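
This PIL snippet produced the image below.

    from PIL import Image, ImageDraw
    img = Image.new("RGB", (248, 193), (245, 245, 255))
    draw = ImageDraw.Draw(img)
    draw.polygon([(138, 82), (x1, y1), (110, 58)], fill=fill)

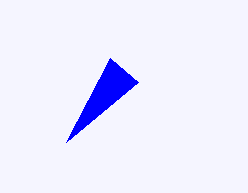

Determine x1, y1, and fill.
x1 = 66; y1 = 142; fill = 'blue'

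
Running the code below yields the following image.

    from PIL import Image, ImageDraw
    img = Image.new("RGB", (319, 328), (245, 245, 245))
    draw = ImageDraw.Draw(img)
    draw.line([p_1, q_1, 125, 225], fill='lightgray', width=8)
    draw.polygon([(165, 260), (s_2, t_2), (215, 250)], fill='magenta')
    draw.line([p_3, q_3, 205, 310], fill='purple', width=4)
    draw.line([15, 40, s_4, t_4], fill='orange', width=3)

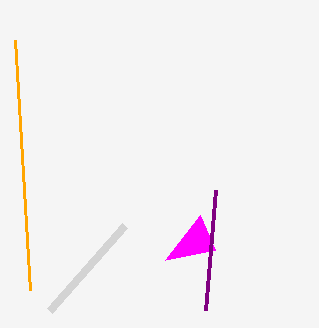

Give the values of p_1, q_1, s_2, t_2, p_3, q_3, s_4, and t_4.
p_1 = 50
q_1 = 310
s_2 = 200
t_2 = 215
p_3 = 215
q_3 = 190
s_4 = 30
t_4 = 290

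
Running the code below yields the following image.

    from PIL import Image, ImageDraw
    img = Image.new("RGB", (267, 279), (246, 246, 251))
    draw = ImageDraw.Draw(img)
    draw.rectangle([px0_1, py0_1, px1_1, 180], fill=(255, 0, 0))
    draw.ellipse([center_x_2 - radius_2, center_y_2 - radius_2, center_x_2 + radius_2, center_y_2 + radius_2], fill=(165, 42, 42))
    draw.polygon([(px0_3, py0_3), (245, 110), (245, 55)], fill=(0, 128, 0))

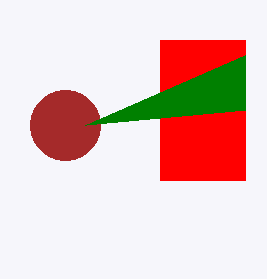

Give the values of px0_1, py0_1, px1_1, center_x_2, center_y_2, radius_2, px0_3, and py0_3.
px0_1 = 160; py0_1 = 40; px1_1 = 245; center_x_2 = 65; center_y_2 = 125; radius_2 = 35; px0_3 = 85; py0_3 = 125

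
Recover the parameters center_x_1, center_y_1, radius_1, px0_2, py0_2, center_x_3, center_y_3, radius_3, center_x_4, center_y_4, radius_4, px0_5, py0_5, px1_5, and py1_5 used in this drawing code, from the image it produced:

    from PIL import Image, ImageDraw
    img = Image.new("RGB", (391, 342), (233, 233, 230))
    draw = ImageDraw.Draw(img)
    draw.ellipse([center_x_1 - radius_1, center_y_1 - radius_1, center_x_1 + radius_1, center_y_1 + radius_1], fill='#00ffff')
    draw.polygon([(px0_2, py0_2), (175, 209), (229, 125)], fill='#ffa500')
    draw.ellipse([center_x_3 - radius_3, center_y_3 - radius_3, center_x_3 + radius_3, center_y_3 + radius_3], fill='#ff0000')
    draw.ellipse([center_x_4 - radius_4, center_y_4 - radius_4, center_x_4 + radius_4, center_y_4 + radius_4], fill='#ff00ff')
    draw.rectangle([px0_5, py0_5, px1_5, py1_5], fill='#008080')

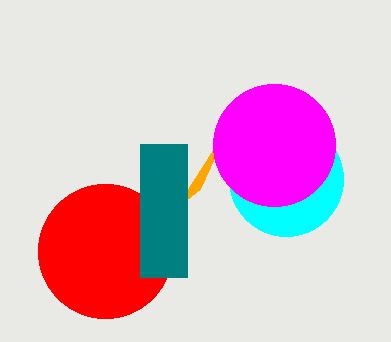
center_x_1 = 286; center_y_1 = 179; radius_1 = 57; px0_2 = 200; py0_2 = 189; center_x_3 = 105; center_y_3 = 251; radius_3 = 67; center_x_4 = 274; center_y_4 = 145; radius_4 = 61; px0_5 = 140; py0_5 = 144; px1_5 = 187; py1_5 = 277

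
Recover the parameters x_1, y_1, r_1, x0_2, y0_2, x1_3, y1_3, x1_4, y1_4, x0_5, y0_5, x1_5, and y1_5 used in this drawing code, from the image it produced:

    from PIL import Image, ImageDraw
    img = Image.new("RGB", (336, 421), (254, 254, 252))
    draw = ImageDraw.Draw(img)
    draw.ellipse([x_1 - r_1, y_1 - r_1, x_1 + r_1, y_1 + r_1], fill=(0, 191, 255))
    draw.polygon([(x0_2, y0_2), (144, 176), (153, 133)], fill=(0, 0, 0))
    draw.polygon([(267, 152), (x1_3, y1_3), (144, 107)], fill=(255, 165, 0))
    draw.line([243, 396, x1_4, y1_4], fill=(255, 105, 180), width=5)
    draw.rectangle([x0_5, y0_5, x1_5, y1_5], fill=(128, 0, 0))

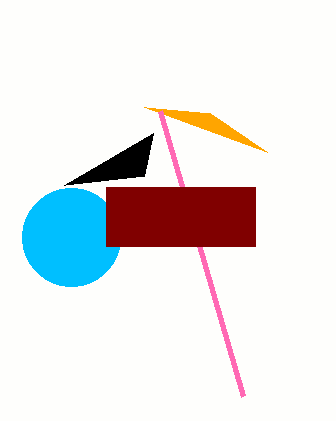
x_1 = 71, y_1 = 237, r_1 = 49, x0_2 = 64, y0_2 = 185, x1_3 = 210, y1_3 = 113, x1_4 = 160, y1_4 = 111, x0_5 = 106, y0_5 = 187, x1_5 = 255, y1_5 = 246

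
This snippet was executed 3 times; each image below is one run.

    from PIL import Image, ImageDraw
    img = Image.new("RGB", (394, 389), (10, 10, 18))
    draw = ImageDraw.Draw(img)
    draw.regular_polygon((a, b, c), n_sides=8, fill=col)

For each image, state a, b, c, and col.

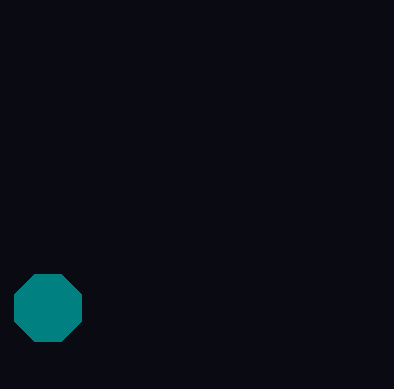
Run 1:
a = 48
b = 308
c = 36
col = 'teal'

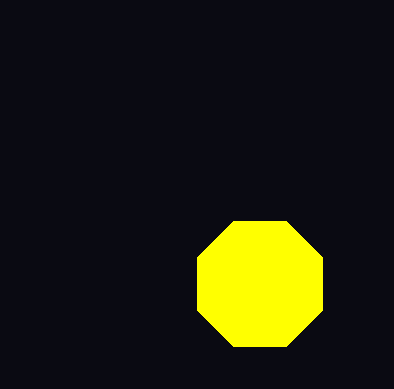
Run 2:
a = 260, b = 284, c = 68, col = 'yellow'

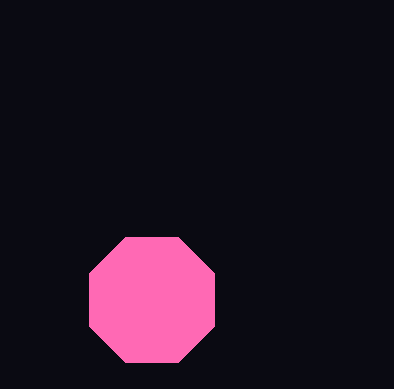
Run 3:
a = 152
b = 300
c = 68
col = 'hotpink'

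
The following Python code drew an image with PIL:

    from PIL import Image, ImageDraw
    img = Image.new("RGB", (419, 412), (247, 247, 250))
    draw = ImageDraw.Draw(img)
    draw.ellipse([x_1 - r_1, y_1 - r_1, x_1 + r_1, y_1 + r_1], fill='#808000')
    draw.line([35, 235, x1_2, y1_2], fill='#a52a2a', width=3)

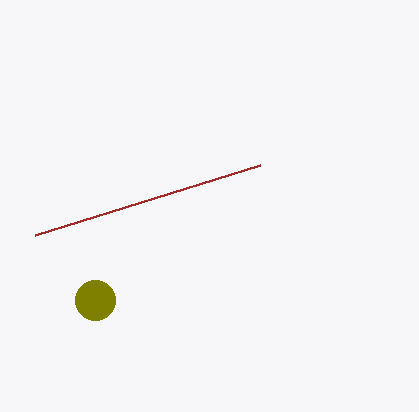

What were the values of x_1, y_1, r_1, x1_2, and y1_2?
x_1 = 95
y_1 = 300
r_1 = 20
x1_2 = 260
y1_2 = 165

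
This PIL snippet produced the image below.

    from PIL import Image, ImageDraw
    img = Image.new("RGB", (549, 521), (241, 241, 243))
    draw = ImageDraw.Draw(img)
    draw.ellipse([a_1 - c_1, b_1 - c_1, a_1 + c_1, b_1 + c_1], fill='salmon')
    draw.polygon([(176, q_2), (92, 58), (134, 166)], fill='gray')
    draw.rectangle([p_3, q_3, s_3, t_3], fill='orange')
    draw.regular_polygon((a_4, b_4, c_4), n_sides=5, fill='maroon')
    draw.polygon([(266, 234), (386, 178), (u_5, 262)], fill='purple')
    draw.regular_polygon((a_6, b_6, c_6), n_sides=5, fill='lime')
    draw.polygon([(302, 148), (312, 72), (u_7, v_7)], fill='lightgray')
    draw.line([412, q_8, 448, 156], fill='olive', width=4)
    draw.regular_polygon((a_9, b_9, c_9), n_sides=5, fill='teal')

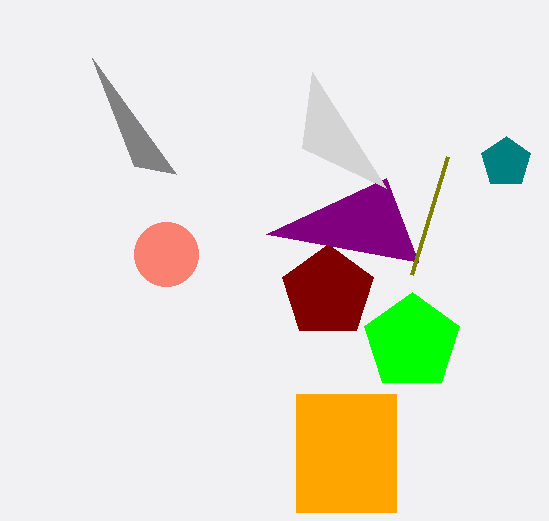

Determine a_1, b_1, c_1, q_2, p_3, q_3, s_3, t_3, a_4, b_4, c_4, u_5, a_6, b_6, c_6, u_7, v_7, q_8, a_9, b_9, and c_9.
a_1 = 166
b_1 = 254
c_1 = 32
q_2 = 174
p_3 = 296
q_3 = 394
s_3 = 396
t_3 = 512
a_4 = 328
b_4 = 292
c_4 = 48
u_5 = 418
a_6 = 412
b_6 = 342
c_6 = 50
u_7 = 386
v_7 = 188
q_8 = 274
a_9 = 506
b_9 = 162
c_9 = 26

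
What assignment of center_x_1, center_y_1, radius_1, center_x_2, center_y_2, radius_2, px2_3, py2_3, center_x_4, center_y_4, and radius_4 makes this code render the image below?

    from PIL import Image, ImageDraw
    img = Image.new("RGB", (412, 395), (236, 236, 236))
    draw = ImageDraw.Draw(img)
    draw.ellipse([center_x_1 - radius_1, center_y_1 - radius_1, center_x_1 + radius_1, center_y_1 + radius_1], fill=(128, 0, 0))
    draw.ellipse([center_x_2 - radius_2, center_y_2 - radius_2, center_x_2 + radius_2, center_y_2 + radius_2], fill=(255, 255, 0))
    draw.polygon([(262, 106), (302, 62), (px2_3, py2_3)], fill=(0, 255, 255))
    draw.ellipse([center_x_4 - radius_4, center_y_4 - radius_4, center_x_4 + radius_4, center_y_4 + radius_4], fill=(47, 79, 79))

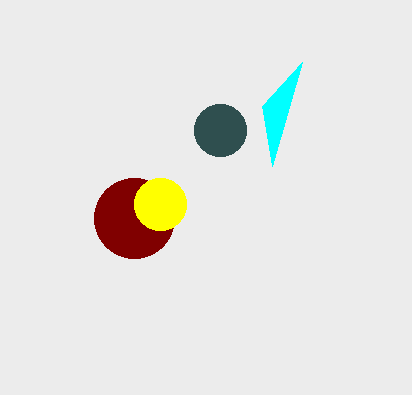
center_x_1 = 134; center_y_1 = 218; radius_1 = 40; center_x_2 = 160; center_y_2 = 204; radius_2 = 26; px2_3 = 272; py2_3 = 166; center_x_4 = 220; center_y_4 = 130; radius_4 = 26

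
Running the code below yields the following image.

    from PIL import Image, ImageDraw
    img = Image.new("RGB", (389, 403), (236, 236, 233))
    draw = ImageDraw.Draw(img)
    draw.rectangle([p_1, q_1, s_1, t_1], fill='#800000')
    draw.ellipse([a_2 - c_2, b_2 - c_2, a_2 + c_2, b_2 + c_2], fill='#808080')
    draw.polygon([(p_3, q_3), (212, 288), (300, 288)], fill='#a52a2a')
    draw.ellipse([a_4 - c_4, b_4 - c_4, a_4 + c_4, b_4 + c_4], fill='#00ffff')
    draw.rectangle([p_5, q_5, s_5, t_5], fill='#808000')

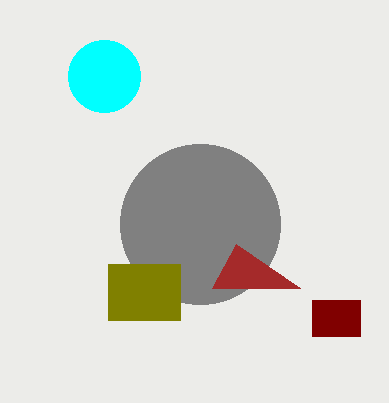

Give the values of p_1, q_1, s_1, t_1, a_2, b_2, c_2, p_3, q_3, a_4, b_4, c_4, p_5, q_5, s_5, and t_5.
p_1 = 312; q_1 = 300; s_1 = 360; t_1 = 336; a_2 = 200; b_2 = 224; c_2 = 80; p_3 = 236; q_3 = 244; a_4 = 104; b_4 = 76; c_4 = 36; p_5 = 108; q_5 = 264; s_5 = 180; t_5 = 320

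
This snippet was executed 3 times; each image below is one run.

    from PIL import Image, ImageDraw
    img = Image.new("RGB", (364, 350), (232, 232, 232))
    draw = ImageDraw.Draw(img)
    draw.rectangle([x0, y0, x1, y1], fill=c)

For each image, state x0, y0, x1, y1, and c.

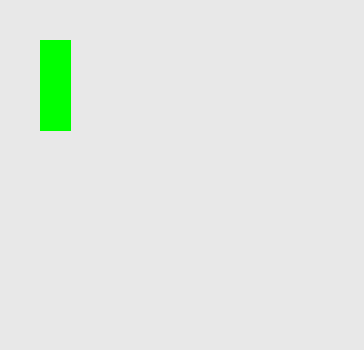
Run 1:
x0 = 40, y0 = 40, x1 = 70, y1 = 130, c = 'lime'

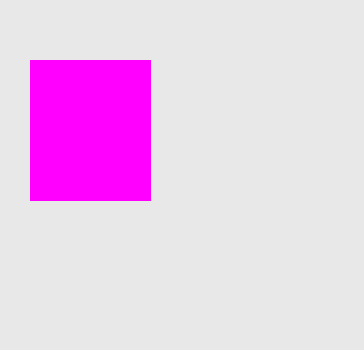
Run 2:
x0 = 30
y0 = 60
x1 = 150
y1 = 200
c = 'magenta'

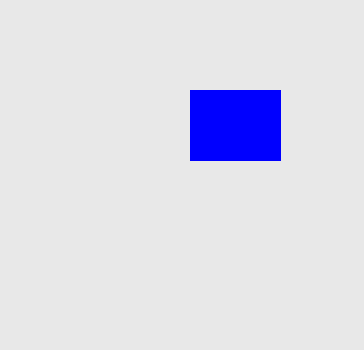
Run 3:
x0 = 190, y0 = 90, x1 = 280, y1 = 160, c = 'blue'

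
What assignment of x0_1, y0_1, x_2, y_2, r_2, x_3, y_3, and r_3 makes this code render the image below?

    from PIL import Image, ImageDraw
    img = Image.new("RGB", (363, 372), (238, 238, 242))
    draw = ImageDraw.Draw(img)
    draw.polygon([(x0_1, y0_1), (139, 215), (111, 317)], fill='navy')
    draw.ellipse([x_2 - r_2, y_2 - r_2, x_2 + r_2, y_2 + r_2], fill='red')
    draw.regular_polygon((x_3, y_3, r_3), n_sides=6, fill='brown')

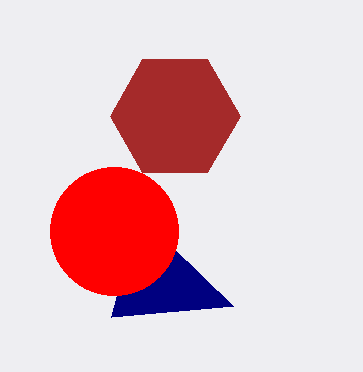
x0_1 = 233, y0_1 = 306, x_2 = 114, y_2 = 231, r_2 = 64, x_3 = 175, y_3 = 116, r_3 = 65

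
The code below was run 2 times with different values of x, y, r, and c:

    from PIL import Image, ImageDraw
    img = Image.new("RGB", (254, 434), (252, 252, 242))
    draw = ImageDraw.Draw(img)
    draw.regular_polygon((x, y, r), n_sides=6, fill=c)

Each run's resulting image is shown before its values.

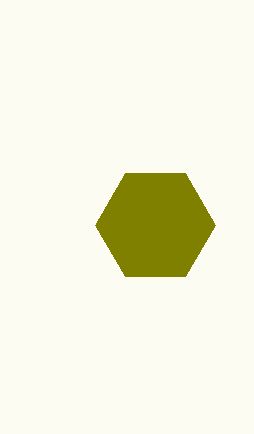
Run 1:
x = 155
y = 225
r = 60
c = 'olive'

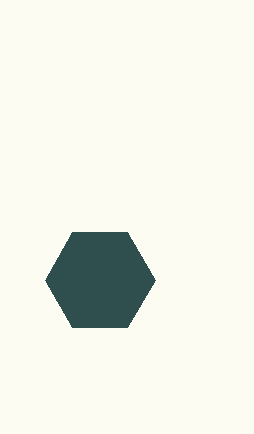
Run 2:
x = 100, y = 280, r = 55, c = 'darkslategray'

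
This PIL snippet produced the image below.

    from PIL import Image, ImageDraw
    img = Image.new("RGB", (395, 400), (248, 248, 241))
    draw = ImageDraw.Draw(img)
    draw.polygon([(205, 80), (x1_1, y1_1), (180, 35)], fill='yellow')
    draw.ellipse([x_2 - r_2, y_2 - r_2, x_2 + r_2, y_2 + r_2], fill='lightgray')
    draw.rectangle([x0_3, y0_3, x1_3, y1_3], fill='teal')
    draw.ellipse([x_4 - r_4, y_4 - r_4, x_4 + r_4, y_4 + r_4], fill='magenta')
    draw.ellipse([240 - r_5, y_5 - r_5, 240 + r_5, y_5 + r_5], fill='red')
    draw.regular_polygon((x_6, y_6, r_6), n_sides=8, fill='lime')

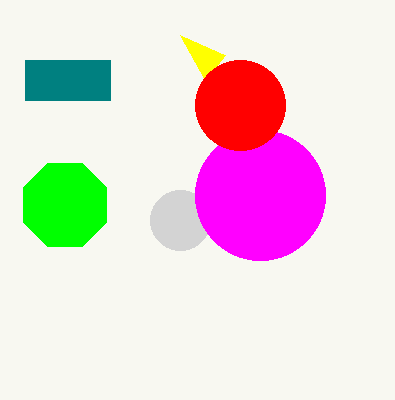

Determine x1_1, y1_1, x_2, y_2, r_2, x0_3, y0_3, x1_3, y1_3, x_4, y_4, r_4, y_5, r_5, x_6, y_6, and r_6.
x1_1 = 225
y1_1 = 55
x_2 = 180
y_2 = 220
r_2 = 30
x0_3 = 25
y0_3 = 60
x1_3 = 110
y1_3 = 100
x_4 = 260
y_4 = 195
r_4 = 65
y_5 = 105
r_5 = 45
x_6 = 65
y_6 = 205
r_6 = 45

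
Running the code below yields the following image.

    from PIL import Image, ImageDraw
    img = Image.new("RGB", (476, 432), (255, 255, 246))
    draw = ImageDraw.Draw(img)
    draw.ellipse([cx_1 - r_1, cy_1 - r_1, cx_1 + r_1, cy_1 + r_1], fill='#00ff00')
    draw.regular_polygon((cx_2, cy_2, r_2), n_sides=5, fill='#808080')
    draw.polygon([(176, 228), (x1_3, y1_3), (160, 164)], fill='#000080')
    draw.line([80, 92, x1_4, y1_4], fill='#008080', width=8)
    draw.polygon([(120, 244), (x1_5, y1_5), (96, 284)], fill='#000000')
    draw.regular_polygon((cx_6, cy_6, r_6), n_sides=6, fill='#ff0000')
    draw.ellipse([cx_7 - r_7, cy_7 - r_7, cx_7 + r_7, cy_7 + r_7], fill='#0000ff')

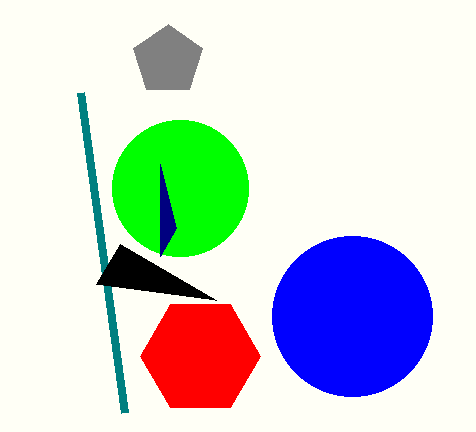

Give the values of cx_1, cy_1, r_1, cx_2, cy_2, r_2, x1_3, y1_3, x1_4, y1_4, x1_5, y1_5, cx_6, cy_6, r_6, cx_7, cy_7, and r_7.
cx_1 = 180; cy_1 = 188; r_1 = 68; cx_2 = 168; cy_2 = 60; r_2 = 36; x1_3 = 160; y1_3 = 256; x1_4 = 124; y1_4 = 412; x1_5 = 216; y1_5 = 300; cx_6 = 200; cy_6 = 356; r_6 = 60; cx_7 = 352; cy_7 = 316; r_7 = 80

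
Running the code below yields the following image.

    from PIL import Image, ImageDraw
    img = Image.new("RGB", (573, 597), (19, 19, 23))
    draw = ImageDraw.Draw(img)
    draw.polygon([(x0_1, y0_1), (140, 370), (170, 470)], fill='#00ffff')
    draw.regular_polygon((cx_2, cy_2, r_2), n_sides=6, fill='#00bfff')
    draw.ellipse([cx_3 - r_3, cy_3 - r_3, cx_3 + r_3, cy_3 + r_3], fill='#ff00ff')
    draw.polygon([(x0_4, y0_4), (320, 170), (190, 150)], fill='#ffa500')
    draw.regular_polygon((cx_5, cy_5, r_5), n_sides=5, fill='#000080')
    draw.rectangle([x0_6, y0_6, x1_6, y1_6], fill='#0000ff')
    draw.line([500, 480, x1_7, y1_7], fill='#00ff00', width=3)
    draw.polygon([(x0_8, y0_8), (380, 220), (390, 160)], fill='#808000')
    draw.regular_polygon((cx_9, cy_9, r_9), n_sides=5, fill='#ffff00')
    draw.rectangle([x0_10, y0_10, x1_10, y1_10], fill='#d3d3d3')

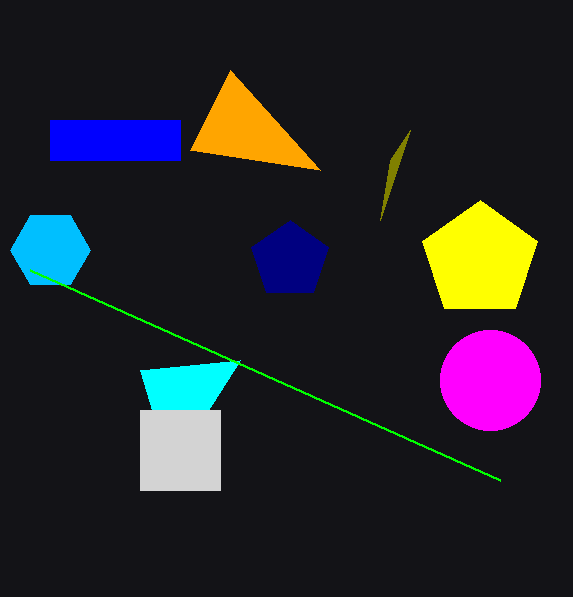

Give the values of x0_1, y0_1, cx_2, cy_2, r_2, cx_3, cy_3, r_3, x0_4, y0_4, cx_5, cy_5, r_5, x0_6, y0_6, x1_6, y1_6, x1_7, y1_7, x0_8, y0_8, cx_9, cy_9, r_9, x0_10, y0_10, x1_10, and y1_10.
x0_1 = 240
y0_1 = 360
cx_2 = 50
cy_2 = 250
r_2 = 40
cx_3 = 490
cy_3 = 380
r_3 = 50
x0_4 = 230
y0_4 = 70
cx_5 = 290
cy_5 = 260
r_5 = 40
x0_6 = 50
y0_6 = 120
x1_6 = 180
y1_6 = 160
x1_7 = 30
y1_7 = 270
x0_8 = 410
y0_8 = 130
cx_9 = 480
cy_9 = 260
r_9 = 60
x0_10 = 140
y0_10 = 410
x1_10 = 220
y1_10 = 490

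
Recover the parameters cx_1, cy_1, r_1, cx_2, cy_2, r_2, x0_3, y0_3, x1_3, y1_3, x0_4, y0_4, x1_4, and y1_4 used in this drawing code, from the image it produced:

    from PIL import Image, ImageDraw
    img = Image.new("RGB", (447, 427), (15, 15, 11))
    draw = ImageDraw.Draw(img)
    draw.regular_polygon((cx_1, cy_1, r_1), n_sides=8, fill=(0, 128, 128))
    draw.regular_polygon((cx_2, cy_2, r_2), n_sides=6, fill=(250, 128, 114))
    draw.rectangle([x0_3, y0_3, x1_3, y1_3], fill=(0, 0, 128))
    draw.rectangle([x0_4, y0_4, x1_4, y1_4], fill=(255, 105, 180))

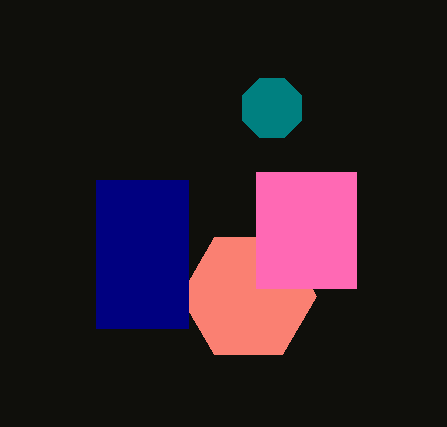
cx_1 = 272
cy_1 = 108
r_1 = 32
cx_2 = 248
cy_2 = 296
r_2 = 68
x0_3 = 96
y0_3 = 180
x1_3 = 188
y1_3 = 328
x0_4 = 256
y0_4 = 172
x1_4 = 356
y1_4 = 288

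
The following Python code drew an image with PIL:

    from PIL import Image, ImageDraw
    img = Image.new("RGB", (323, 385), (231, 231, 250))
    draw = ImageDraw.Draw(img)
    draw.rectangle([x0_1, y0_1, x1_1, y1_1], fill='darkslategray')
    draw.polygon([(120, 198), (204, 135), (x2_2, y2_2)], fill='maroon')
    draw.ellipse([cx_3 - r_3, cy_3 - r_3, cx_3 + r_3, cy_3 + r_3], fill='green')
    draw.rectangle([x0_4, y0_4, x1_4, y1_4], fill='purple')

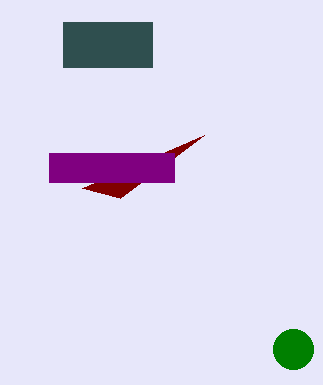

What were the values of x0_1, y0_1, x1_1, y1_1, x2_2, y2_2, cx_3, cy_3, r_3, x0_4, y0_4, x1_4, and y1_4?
x0_1 = 63
y0_1 = 22
x1_1 = 152
y1_1 = 67
x2_2 = 82
y2_2 = 188
cx_3 = 293
cy_3 = 349
r_3 = 20
x0_4 = 49
y0_4 = 153
x1_4 = 174
y1_4 = 182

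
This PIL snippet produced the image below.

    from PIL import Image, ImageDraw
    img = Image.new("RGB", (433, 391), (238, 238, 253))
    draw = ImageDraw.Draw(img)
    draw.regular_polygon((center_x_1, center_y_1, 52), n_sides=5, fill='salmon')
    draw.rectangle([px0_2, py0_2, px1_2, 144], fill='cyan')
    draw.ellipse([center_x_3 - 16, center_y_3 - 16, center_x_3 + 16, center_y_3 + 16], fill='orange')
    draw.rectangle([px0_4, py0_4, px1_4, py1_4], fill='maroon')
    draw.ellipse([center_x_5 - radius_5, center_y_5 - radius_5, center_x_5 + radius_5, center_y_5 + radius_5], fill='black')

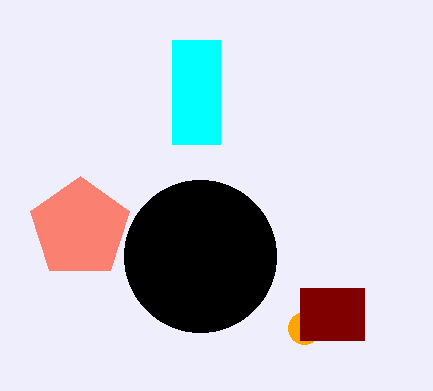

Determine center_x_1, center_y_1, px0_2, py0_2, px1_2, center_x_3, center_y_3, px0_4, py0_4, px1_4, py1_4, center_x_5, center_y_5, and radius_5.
center_x_1 = 80
center_y_1 = 228
px0_2 = 172
py0_2 = 40
px1_2 = 220
center_x_3 = 304
center_y_3 = 328
px0_4 = 300
py0_4 = 288
px1_4 = 364
py1_4 = 340
center_x_5 = 200
center_y_5 = 256
radius_5 = 76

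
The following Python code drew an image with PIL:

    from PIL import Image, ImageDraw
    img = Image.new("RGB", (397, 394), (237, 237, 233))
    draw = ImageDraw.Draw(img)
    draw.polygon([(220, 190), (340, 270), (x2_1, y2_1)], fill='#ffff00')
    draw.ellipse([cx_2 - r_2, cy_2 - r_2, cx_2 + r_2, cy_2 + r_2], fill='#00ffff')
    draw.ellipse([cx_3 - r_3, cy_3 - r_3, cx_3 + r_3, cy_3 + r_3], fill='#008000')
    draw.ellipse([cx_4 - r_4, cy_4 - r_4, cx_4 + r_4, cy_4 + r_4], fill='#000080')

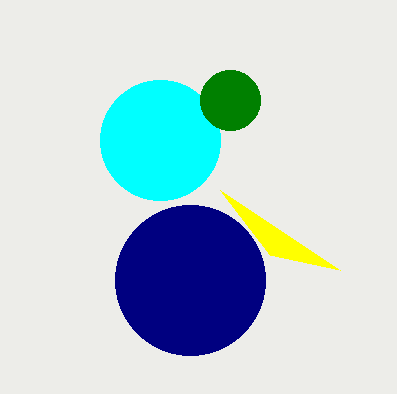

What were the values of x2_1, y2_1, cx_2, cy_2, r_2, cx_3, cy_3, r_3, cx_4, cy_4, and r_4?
x2_1 = 270, y2_1 = 255, cx_2 = 160, cy_2 = 140, r_2 = 60, cx_3 = 230, cy_3 = 100, r_3 = 30, cx_4 = 190, cy_4 = 280, r_4 = 75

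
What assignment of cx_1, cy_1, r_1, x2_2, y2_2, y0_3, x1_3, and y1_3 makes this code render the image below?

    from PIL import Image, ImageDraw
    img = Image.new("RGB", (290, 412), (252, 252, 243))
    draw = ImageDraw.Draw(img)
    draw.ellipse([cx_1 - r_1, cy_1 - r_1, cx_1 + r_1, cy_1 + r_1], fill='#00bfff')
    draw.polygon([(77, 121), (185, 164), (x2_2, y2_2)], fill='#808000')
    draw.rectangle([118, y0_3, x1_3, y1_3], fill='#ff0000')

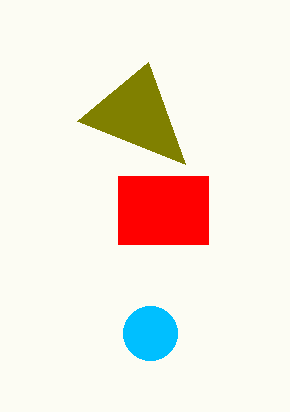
cx_1 = 150, cy_1 = 333, r_1 = 27, x2_2 = 148, y2_2 = 62, y0_3 = 176, x1_3 = 208, y1_3 = 244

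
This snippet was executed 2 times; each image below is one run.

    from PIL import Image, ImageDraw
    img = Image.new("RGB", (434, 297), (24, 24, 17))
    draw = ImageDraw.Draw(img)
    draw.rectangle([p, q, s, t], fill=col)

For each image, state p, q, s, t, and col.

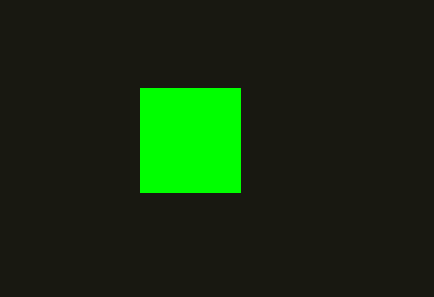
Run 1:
p = 140
q = 88
s = 240
t = 192
col = 'lime'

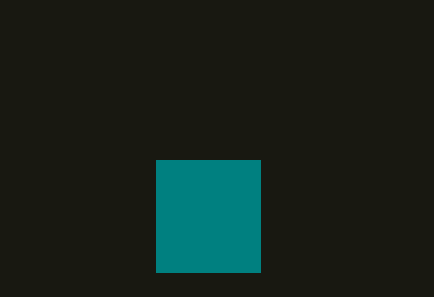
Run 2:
p = 156, q = 160, s = 260, t = 272, col = 'teal'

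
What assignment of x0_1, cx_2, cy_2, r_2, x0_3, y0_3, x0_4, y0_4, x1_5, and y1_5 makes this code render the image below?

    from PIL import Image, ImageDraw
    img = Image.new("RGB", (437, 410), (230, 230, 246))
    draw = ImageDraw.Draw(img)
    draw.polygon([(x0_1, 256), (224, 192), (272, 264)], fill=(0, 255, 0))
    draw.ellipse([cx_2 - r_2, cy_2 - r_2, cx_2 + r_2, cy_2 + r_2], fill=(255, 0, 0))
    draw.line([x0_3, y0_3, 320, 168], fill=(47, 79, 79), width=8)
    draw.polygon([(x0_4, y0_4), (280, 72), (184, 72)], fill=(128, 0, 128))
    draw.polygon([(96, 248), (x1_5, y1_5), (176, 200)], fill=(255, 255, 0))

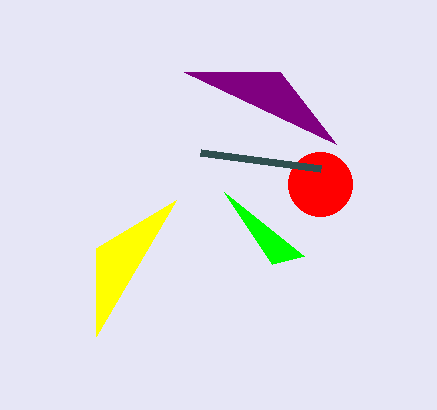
x0_1 = 304, cx_2 = 320, cy_2 = 184, r_2 = 32, x0_3 = 200, y0_3 = 152, x0_4 = 336, y0_4 = 144, x1_5 = 96, y1_5 = 336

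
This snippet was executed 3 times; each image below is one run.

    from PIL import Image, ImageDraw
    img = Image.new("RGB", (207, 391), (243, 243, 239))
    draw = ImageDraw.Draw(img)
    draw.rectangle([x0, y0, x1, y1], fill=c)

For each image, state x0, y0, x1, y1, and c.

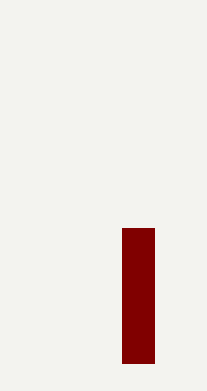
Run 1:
x0 = 122, y0 = 228, x1 = 154, y1 = 363, c = 'maroon'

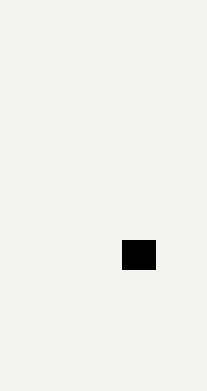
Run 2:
x0 = 122; y0 = 240; x1 = 155; y1 = 269; c = 'black'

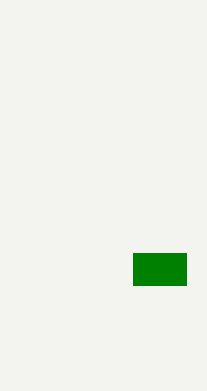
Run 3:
x0 = 133
y0 = 253
x1 = 186
y1 = 285
c = 'green'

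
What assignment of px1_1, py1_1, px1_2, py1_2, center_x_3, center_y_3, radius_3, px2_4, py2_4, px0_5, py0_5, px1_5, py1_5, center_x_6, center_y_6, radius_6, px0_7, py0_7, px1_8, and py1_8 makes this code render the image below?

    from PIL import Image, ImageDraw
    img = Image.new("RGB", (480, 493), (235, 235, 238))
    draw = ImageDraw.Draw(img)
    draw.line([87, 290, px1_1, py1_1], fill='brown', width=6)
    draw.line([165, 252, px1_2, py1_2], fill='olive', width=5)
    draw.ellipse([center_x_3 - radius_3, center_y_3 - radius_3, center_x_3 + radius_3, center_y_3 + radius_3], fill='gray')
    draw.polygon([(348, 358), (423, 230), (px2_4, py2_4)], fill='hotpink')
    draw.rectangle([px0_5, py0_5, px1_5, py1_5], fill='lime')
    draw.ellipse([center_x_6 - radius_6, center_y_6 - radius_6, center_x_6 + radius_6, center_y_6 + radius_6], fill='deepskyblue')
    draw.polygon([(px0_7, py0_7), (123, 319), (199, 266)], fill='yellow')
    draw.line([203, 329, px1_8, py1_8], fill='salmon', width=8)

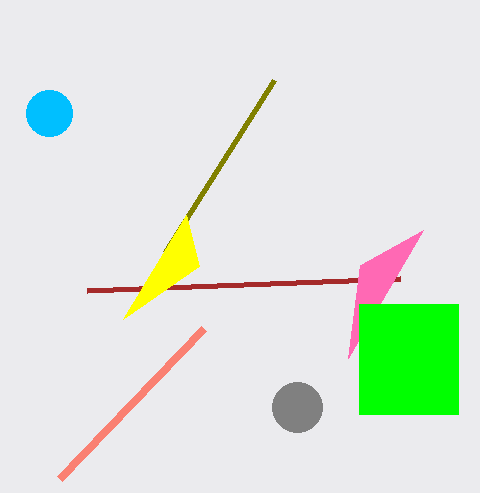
px1_1 = 400
py1_1 = 278
px1_2 = 274
py1_2 = 80
center_x_3 = 297
center_y_3 = 407
radius_3 = 25
px2_4 = 360
py2_4 = 265
px0_5 = 359
py0_5 = 304
px1_5 = 458
py1_5 = 414
center_x_6 = 49
center_y_6 = 113
radius_6 = 23
px0_7 = 186
py0_7 = 215
px1_8 = 59
py1_8 = 479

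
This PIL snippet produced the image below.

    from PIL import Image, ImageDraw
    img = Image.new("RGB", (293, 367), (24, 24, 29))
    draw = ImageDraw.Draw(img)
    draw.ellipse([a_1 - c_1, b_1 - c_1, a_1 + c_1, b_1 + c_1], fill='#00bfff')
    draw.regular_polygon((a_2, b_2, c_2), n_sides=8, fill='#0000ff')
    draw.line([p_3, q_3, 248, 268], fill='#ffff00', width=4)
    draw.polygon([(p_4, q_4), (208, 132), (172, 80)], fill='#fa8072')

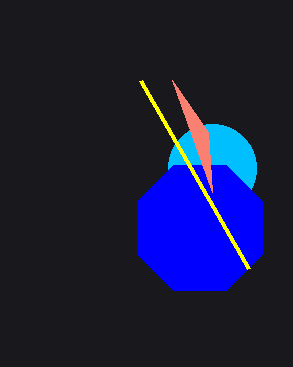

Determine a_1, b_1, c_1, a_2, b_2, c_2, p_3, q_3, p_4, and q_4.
a_1 = 212, b_1 = 168, c_1 = 44, a_2 = 200, b_2 = 228, c_2 = 68, p_3 = 140, q_3 = 80, p_4 = 212, q_4 = 192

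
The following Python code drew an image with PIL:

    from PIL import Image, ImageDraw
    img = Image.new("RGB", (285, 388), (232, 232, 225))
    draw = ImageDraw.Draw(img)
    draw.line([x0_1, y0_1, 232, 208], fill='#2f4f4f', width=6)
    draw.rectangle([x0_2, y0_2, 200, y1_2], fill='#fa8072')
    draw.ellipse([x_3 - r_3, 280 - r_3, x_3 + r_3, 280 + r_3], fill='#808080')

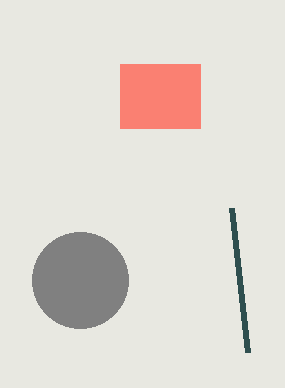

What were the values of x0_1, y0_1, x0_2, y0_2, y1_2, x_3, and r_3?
x0_1 = 248, y0_1 = 352, x0_2 = 120, y0_2 = 64, y1_2 = 128, x_3 = 80, r_3 = 48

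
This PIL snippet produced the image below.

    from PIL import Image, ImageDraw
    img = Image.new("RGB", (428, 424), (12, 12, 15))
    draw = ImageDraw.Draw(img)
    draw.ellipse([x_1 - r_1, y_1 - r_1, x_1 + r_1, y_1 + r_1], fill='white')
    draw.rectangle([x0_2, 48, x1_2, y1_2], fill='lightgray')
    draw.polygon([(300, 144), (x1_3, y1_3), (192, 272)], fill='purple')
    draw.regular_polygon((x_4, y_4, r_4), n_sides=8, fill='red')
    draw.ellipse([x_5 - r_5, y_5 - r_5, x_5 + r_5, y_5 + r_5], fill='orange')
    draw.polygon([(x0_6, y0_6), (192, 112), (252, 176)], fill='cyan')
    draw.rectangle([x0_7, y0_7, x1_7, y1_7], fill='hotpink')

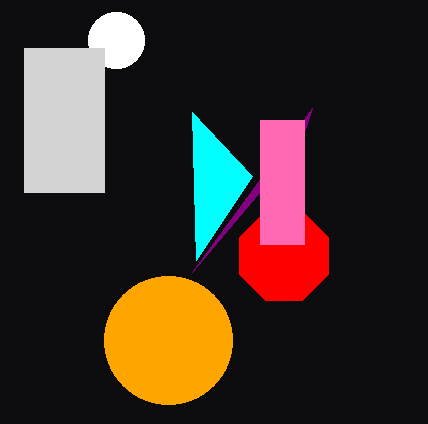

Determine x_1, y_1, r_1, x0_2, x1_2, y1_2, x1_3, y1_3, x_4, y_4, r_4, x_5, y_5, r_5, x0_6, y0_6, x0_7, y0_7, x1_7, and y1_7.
x_1 = 116; y_1 = 40; r_1 = 28; x0_2 = 24; x1_2 = 104; y1_2 = 192; x1_3 = 312; y1_3 = 108; x_4 = 284; y_4 = 256; r_4 = 48; x_5 = 168; y_5 = 340; r_5 = 64; x0_6 = 196; y0_6 = 260; x0_7 = 260; y0_7 = 120; x1_7 = 304; y1_7 = 244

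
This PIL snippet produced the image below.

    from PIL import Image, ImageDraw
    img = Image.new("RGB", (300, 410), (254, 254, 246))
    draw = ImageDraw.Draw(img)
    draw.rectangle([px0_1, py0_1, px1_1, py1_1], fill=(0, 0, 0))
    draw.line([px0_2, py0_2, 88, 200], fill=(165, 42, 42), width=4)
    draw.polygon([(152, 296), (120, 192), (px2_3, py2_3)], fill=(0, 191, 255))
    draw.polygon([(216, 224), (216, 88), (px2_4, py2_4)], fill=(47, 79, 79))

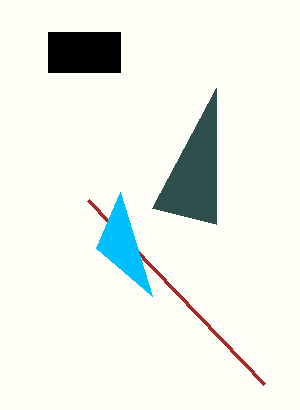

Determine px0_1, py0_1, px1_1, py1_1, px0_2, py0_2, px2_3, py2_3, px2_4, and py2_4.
px0_1 = 48, py0_1 = 32, px1_1 = 120, py1_1 = 72, px0_2 = 264, py0_2 = 384, px2_3 = 96, py2_3 = 248, px2_4 = 152, py2_4 = 208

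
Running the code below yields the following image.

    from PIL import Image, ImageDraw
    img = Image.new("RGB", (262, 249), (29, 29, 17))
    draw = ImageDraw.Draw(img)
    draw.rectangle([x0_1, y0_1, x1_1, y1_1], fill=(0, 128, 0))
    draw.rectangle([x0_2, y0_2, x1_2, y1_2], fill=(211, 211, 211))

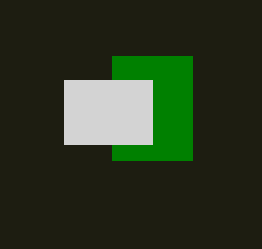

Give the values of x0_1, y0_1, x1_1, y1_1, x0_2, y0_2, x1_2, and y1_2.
x0_1 = 112
y0_1 = 56
x1_1 = 192
y1_1 = 160
x0_2 = 64
y0_2 = 80
x1_2 = 152
y1_2 = 144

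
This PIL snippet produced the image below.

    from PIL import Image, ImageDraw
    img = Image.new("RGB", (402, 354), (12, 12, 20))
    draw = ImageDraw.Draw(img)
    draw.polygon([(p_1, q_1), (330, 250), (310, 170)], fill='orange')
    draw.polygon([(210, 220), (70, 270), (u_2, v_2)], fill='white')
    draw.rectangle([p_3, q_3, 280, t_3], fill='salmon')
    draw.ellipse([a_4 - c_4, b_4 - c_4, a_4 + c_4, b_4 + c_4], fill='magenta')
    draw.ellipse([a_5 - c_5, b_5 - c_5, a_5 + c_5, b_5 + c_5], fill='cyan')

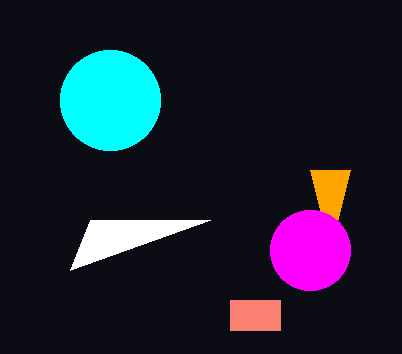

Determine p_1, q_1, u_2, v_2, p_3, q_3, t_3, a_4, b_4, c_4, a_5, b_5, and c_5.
p_1 = 350
q_1 = 170
u_2 = 90
v_2 = 220
p_3 = 230
q_3 = 300
t_3 = 330
a_4 = 310
b_4 = 250
c_4 = 40
a_5 = 110
b_5 = 100
c_5 = 50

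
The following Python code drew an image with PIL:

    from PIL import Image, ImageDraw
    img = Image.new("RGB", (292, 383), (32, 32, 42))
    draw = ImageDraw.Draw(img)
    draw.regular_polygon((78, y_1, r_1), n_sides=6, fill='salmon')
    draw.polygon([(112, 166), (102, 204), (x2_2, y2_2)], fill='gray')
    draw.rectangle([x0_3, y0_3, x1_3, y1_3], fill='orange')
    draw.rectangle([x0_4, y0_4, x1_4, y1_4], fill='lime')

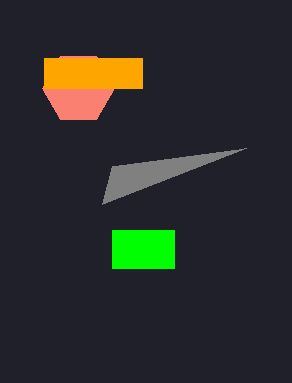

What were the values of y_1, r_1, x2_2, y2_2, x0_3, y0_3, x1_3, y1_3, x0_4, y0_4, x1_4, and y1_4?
y_1 = 88
r_1 = 36
x2_2 = 246
y2_2 = 148
x0_3 = 44
y0_3 = 58
x1_3 = 142
y1_3 = 88
x0_4 = 112
y0_4 = 230
x1_4 = 174
y1_4 = 268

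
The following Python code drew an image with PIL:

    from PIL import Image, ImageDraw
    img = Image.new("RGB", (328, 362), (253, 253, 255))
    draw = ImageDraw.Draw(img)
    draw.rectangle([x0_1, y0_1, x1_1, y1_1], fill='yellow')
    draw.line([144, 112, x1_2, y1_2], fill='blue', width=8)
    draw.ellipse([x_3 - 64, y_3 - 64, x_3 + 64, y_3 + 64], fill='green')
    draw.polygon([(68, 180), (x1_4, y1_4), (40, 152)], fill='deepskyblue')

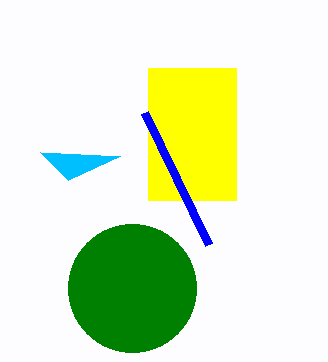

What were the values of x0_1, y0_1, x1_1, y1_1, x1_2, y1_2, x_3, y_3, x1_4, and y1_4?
x0_1 = 148; y0_1 = 68; x1_1 = 236; y1_1 = 200; x1_2 = 208; y1_2 = 244; x_3 = 132; y_3 = 288; x1_4 = 120; y1_4 = 156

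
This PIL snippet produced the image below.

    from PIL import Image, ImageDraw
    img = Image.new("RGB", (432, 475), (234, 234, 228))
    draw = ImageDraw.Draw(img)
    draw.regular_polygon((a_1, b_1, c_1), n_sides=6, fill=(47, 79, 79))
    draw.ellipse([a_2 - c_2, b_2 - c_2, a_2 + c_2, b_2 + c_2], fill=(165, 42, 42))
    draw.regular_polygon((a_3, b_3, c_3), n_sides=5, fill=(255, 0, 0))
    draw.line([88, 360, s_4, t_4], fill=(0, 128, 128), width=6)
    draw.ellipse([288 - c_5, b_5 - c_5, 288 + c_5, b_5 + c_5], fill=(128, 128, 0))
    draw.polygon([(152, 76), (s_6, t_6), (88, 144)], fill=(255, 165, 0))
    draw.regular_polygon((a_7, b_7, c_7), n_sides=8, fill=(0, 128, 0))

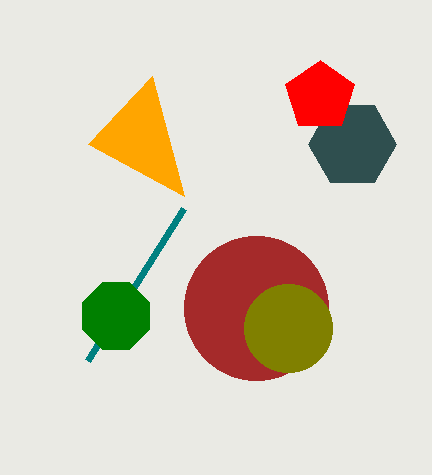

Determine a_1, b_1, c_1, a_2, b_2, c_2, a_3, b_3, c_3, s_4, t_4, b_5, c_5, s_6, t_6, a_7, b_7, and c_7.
a_1 = 352
b_1 = 144
c_1 = 44
a_2 = 256
b_2 = 308
c_2 = 72
a_3 = 320
b_3 = 96
c_3 = 36
s_4 = 184
t_4 = 208
b_5 = 328
c_5 = 44
s_6 = 184
t_6 = 196
a_7 = 116
b_7 = 316
c_7 = 36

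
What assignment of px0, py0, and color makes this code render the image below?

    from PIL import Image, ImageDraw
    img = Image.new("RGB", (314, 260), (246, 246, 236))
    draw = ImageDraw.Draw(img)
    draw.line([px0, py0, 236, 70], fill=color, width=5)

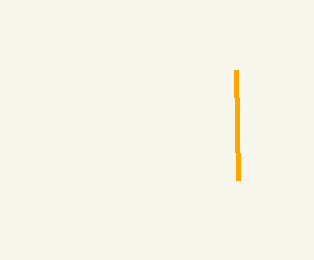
px0 = 238
py0 = 180
color = 'orange'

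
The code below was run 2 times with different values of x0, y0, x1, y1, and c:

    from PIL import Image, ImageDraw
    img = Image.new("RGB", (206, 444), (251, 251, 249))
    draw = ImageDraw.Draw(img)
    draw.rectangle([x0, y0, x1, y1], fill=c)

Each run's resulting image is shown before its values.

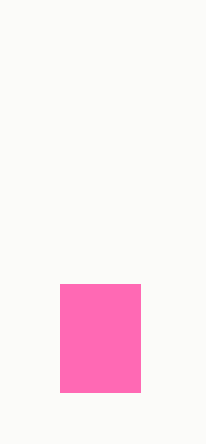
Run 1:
x0 = 60; y0 = 284; x1 = 140; y1 = 392; c = 'hotpink'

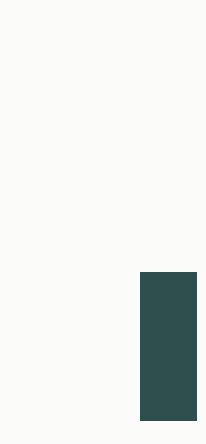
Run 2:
x0 = 140, y0 = 272, x1 = 196, y1 = 420, c = 'darkslategray'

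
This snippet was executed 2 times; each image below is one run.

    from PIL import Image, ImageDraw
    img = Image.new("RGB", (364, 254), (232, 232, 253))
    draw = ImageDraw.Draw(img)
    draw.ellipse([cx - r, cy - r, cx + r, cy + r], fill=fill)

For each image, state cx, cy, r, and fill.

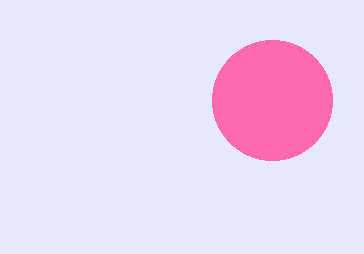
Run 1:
cx = 272
cy = 100
r = 60
fill = 'hotpink'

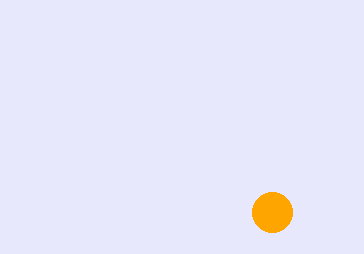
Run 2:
cx = 272; cy = 212; r = 20; fill = 'orange'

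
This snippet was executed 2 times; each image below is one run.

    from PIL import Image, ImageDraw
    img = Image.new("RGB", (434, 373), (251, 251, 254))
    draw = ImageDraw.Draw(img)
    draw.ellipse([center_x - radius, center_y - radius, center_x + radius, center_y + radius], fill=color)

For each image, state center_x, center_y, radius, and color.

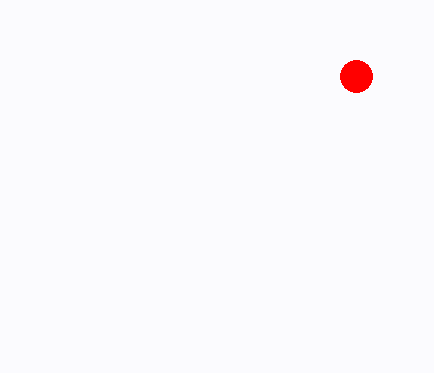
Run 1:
center_x = 356
center_y = 76
radius = 16
color = 'red'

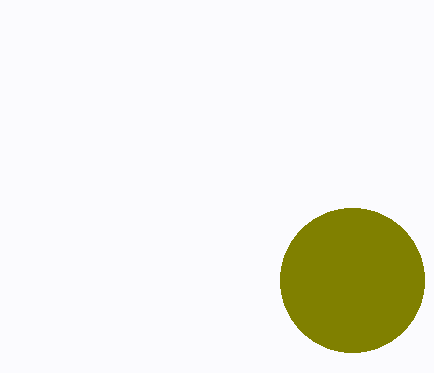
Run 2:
center_x = 352; center_y = 280; radius = 72; color = 'olive'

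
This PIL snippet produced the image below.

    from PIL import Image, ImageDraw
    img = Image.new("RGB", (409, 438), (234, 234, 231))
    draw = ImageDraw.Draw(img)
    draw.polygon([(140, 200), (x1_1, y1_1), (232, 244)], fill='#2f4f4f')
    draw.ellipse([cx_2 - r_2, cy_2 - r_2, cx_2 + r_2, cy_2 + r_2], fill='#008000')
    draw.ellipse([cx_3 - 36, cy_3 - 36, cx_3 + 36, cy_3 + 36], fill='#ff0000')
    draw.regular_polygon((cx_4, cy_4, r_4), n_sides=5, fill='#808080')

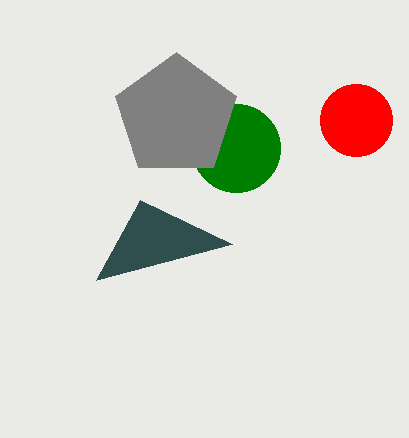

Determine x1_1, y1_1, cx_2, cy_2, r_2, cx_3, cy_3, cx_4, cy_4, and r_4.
x1_1 = 96, y1_1 = 280, cx_2 = 236, cy_2 = 148, r_2 = 44, cx_3 = 356, cy_3 = 120, cx_4 = 176, cy_4 = 116, r_4 = 64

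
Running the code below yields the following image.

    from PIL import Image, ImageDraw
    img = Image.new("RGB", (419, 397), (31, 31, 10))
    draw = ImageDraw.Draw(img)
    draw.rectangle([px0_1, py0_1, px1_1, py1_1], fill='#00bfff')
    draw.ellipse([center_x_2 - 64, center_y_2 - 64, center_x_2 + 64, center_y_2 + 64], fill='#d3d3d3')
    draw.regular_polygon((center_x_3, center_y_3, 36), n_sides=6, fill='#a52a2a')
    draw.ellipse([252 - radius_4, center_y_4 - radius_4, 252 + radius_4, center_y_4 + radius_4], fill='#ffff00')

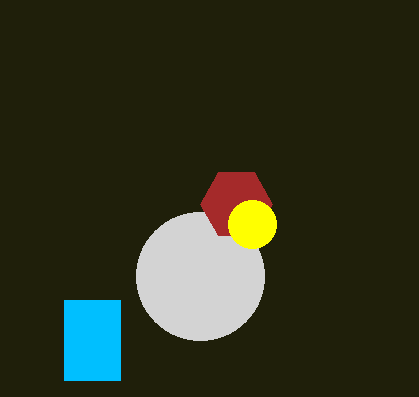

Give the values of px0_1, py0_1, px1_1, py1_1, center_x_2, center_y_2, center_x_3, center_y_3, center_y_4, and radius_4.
px0_1 = 64; py0_1 = 300; px1_1 = 120; py1_1 = 380; center_x_2 = 200; center_y_2 = 276; center_x_3 = 236; center_y_3 = 204; center_y_4 = 224; radius_4 = 24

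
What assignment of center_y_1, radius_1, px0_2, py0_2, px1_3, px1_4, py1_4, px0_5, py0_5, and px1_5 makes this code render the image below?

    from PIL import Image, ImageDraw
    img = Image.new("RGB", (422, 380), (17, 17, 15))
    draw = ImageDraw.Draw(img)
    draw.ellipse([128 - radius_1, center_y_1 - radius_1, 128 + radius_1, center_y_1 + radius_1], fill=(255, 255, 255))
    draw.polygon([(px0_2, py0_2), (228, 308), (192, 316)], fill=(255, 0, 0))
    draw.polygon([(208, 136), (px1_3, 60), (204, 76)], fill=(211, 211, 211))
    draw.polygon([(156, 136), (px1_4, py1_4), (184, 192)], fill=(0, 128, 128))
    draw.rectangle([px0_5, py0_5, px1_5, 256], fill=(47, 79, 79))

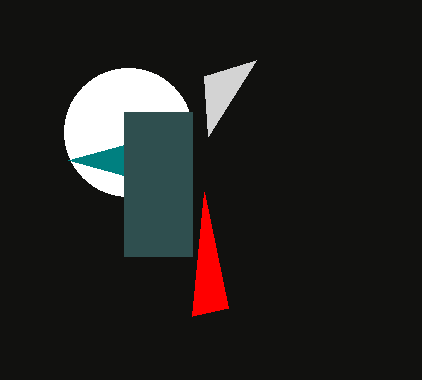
center_y_1 = 132
radius_1 = 64
px0_2 = 204
py0_2 = 192
px1_3 = 256
px1_4 = 68
py1_4 = 160
px0_5 = 124
py0_5 = 112
px1_5 = 192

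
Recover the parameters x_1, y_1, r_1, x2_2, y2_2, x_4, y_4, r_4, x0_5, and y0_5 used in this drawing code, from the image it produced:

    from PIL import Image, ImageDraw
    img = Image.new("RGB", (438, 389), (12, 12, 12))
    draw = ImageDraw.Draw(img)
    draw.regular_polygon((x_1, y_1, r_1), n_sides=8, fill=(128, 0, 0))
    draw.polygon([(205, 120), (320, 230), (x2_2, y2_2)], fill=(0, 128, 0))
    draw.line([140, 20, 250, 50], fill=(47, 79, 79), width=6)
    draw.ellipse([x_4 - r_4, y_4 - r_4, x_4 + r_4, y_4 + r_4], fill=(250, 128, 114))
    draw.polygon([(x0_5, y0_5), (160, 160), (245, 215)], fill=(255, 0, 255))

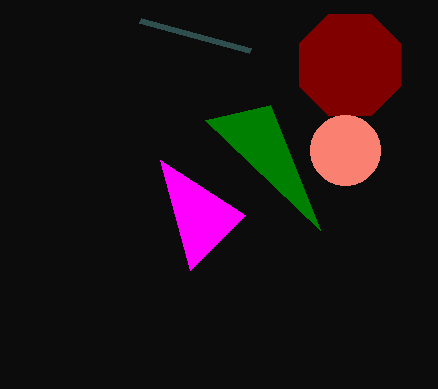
x_1 = 350, y_1 = 65, r_1 = 55, x2_2 = 270, y2_2 = 105, x_4 = 345, y_4 = 150, r_4 = 35, x0_5 = 190, y0_5 = 270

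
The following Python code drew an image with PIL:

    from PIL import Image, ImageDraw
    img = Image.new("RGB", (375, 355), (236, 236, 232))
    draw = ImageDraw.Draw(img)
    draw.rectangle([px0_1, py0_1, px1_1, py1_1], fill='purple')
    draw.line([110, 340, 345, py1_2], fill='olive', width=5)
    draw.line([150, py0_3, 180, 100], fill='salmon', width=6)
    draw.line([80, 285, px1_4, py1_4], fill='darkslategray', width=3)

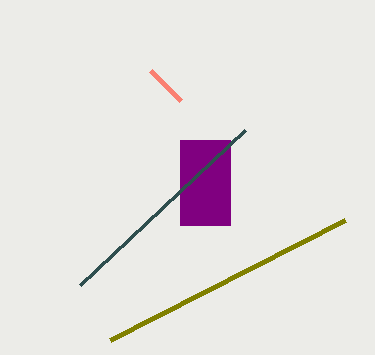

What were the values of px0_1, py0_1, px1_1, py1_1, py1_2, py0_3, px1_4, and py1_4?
px0_1 = 180, py0_1 = 140, px1_1 = 230, py1_1 = 225, py1_2 = 220, py0_3 = 70, px1_4 = 245, py1_4 = 130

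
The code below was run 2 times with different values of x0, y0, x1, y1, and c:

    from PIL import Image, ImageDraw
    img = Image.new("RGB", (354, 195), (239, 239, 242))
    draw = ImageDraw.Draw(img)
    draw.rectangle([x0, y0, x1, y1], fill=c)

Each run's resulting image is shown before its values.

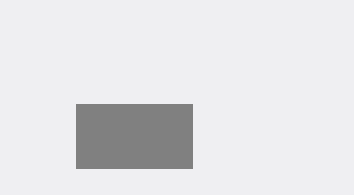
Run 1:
x0 = 76
y0 = 104
x1 = 192
y1 = 168
c = 'gray'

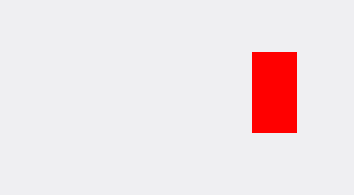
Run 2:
x0 = 252, y0 = 52, x1 = 296, y1 = 132, c = 'red'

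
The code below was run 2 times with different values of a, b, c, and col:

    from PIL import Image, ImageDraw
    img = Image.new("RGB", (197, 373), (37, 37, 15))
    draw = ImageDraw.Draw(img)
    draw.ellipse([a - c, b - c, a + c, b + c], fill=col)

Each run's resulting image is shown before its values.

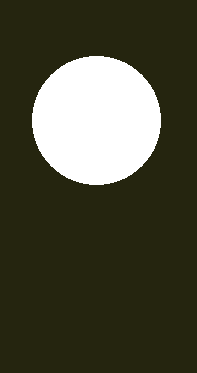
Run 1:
a = 96, b = 120, c = 64, col = 'white'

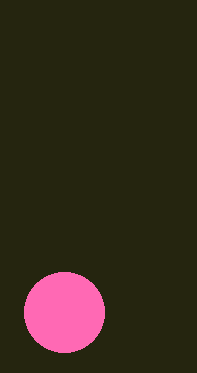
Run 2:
a = 64
b = 312
c = 40
col = 'hotpink'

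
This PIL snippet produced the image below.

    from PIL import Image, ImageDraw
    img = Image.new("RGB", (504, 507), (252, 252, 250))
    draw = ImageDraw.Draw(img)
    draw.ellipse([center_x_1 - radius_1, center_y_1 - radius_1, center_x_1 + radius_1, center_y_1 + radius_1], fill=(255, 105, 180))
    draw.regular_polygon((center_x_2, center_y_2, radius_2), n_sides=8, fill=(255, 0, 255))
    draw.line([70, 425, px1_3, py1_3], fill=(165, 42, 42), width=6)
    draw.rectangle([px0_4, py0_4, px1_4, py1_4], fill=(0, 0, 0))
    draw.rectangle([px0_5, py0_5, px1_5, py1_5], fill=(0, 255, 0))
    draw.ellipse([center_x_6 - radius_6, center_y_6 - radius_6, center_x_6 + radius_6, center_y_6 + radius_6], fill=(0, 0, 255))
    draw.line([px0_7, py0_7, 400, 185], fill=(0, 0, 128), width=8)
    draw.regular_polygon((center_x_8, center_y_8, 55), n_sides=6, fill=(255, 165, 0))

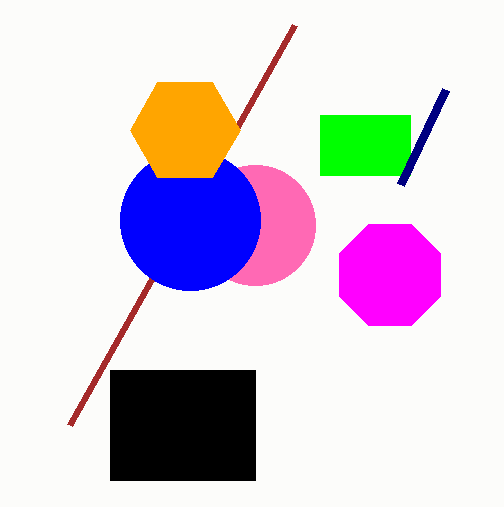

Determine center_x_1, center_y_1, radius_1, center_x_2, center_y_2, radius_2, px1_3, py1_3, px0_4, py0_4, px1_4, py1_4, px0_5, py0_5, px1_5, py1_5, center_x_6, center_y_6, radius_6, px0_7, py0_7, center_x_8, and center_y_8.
center_x_1 = 255, center_y_1 = 225, radius_1 = 60, center_x_2 = 390, center_y_2 = 275, radius_2 = 55, px1_3 = 295, py1_3 = 25, px0_4 = 110, py0_4 = 370, px1_4 = 255, py1_4 = 480, px0_5 = 320, py0_5 = 115, px1_5 = 410, py1_5 = 175, center_x_6 = 190, center_y_6 = 220, radius_6 = 70, px0_7 = 445, py0_7 = 90, center_x_8 = 185, center_y_8 = 130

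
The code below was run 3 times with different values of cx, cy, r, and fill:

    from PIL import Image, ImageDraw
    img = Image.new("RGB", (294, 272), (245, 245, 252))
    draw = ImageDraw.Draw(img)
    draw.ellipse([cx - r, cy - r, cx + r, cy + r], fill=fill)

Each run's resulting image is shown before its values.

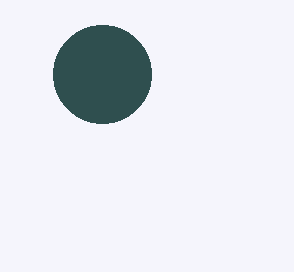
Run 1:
cx = 102; cy = 74; r = 49; fill = 'darkslategray'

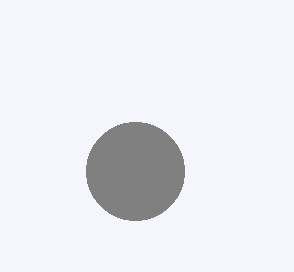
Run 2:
cx = 135, cy = 171, r = 49, fill = 'gray'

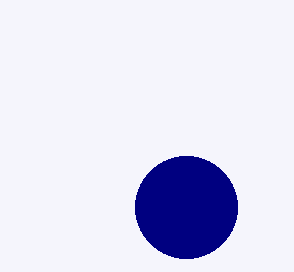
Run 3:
cx = 186; cy = 207; r = 51; fill = 'navy'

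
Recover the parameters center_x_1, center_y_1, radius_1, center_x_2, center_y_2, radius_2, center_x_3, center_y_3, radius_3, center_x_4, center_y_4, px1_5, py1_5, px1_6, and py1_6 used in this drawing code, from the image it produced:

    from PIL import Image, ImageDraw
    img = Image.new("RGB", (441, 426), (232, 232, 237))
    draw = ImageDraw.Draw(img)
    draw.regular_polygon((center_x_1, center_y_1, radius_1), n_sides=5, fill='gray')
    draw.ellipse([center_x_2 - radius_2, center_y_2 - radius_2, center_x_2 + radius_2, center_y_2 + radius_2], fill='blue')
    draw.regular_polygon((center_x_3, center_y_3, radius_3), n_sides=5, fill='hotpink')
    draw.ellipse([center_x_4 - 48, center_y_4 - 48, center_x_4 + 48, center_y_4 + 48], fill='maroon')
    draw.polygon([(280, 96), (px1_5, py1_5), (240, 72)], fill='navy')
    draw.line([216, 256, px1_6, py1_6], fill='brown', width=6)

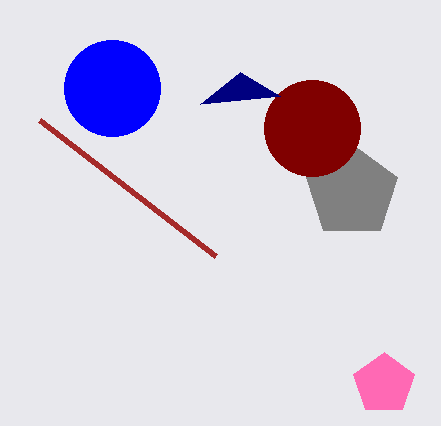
center_x_1 = 352
center_y_1 = 192
radius_1 = 48
center_x_2 = 112
center_y_2 = 88
radius_2 = 48
center_x_3 = 384
center_y_3 = 384
radius_3 = 32
center_x_4 = 312
center_y_4 = 128
px1_5 = 200
py1_5 = 104
px1_6 = 40
py1_6 = 120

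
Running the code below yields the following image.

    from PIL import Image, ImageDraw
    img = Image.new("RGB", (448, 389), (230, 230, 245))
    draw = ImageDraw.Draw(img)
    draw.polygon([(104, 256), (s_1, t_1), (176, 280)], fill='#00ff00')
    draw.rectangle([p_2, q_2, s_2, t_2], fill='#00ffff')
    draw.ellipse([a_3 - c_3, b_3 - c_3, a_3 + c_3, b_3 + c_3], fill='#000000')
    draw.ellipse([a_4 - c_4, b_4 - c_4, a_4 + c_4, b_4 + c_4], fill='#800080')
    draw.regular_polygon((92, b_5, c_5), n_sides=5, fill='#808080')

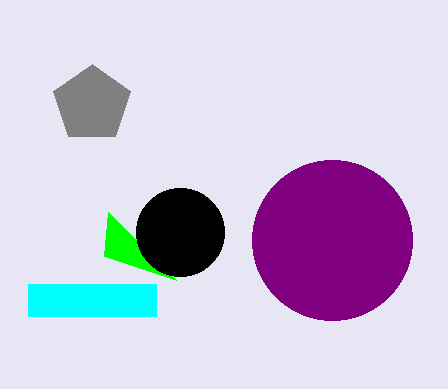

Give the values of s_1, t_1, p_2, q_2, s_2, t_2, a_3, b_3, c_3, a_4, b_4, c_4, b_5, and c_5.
s_1 = 108, t_1 = 212, p_2 = 28, q_2 = 284, s_2 = 156, t_2 = 316, a_3 = 180, b_3 = 232, c_3 = 44, a_4 = 332, b_4 = 240, c_4 = 80, b_5 = 104, c_5 = 40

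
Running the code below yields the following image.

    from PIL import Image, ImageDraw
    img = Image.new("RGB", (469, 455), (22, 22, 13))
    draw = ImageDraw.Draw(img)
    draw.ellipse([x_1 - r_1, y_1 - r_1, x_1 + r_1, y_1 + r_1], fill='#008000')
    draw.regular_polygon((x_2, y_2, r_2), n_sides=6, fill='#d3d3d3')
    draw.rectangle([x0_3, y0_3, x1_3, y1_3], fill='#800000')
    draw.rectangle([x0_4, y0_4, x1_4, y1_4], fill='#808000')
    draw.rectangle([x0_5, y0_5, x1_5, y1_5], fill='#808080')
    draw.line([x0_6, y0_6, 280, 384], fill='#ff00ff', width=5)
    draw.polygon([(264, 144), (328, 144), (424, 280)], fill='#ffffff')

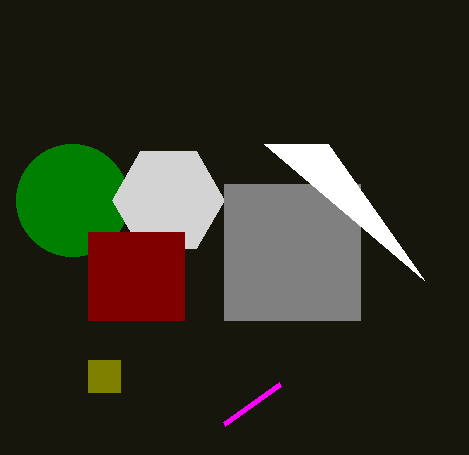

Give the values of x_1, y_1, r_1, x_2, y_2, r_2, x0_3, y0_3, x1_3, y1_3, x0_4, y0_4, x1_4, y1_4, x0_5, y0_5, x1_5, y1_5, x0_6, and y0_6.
x_1 = 72
y_1 = 200
r_1 = 56
x_2 = 168
y_2 = 200
r_2 = 56
x0_3 = 88
y0_3 = 232
x1_3 = 184
y1_3 = 320
x0_4 = 88
y0_4 = 360
x1_4 = 120
y1_4 = 392
x0_5 = 224
y0_5 = 184
x1_5 = 360
y1_5 = 320
x0_6 = 224
y0_6 = 424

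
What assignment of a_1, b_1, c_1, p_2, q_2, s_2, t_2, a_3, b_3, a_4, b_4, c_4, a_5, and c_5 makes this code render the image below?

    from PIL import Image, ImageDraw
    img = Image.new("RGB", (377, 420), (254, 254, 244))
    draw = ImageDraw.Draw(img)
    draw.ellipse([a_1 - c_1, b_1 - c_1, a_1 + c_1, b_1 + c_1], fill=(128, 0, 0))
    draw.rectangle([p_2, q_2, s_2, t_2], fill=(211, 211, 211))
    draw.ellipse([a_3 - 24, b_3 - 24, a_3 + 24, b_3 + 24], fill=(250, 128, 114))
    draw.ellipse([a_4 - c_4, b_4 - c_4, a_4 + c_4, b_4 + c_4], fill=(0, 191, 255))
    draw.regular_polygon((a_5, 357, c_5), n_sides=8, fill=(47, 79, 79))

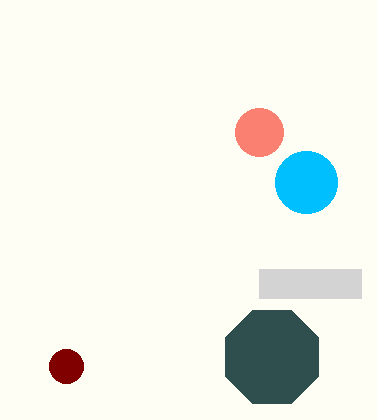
a_1 = 66; b_1 = 366; c_1 = 17; p_2 = 259; q_2 = 269; s_2 = 361; t_2 = 298; a_3 = 259; b_3 = 132; a_4 = 306; b_4 = 182; c_4 = 31; a_5 = 272; c_5 = 50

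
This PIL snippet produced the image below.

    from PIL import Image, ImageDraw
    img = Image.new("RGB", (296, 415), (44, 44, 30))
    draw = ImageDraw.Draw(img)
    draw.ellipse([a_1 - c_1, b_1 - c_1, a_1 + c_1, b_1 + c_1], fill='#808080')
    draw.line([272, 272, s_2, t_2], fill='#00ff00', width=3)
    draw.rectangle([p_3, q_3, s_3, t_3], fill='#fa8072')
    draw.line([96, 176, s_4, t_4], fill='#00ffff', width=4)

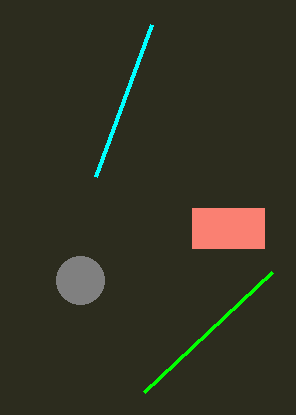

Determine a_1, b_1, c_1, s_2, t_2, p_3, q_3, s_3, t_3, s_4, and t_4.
a_1 = 80
b_1 = 280
c_1 = 24
s_2 = 144
t_2 = 392
p_3 = 192
q_3 = 208
s_3 = 264
t_3 = 248
s_4 = 152
t_4 = 24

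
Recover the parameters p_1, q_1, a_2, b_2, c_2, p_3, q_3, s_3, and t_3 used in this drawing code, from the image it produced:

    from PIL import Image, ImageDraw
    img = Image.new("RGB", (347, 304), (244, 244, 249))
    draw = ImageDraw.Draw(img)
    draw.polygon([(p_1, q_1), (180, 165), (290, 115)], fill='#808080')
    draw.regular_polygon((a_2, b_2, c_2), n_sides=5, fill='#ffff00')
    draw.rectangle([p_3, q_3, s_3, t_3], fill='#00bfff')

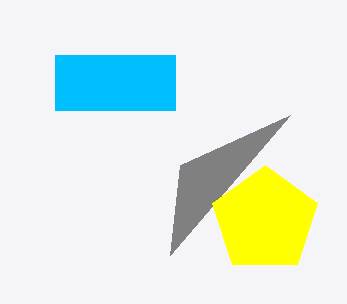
p_1 = 170
q_1 = 255
a_2 = 265
b_2 = 220
c_2 = 55
p_3 = 55
q_3 = 55
s_3 = 175
t_3 = 110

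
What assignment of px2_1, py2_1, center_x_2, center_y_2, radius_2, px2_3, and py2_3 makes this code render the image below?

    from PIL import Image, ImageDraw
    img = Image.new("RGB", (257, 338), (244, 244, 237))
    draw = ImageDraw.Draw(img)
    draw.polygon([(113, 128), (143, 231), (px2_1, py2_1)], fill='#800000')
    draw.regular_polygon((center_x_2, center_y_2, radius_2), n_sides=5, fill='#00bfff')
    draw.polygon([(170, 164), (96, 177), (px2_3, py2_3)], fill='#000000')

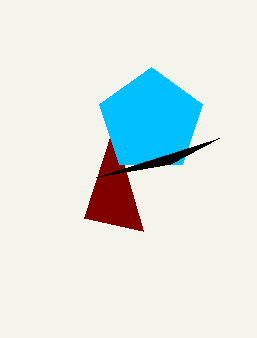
px2_1 = 84; py2_1 = 218; center_x_2 = 151; center_y_2 = 121; radius_2 = 54; px2_3 = 219; py2_3 = 138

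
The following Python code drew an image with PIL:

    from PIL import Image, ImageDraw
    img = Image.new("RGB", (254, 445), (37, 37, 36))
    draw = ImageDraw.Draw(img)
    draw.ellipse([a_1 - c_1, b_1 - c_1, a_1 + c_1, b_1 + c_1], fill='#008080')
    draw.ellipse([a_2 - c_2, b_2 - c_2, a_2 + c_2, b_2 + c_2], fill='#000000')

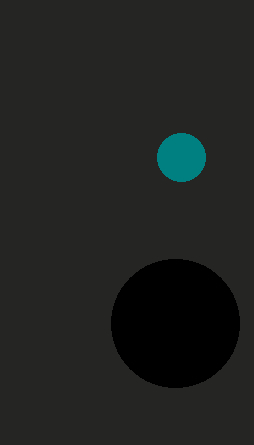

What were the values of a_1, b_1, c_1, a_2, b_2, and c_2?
a_1 = 181; b_1 = 157; c_1 = 24; a_2 = 175; b_2 = 323; c_2 = 64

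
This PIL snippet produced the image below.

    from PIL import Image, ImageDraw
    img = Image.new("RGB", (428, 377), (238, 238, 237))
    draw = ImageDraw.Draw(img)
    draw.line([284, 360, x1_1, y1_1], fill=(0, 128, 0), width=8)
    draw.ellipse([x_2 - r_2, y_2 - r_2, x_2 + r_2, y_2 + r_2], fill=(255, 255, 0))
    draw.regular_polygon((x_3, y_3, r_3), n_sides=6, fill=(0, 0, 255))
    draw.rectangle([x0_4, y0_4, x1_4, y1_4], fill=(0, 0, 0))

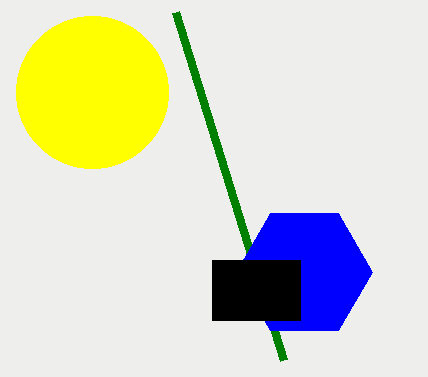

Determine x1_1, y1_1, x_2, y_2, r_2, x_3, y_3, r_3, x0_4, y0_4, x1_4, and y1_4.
x1_1 = 176
y1_1 = 12
x_2 = 92
y_2 = 92
r_2 = 76
x_3 = 304
y_3 = 272
r_3 = 68
x0_4 = 212
y0_4 = 260
x1_4 = 300
y1_4 = 320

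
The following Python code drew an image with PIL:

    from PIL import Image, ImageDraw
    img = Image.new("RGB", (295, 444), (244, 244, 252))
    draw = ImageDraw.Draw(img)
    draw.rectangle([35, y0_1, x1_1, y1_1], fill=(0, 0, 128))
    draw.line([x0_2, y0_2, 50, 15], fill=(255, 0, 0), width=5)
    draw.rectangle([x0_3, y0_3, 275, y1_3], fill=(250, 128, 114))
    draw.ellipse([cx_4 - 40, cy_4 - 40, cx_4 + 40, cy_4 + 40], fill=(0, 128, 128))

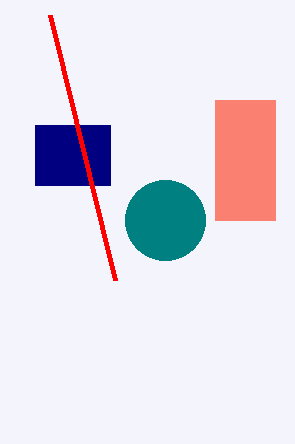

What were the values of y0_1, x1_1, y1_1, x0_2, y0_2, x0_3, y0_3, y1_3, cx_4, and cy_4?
y0_1 = 125, x1_1 = 110, y1_1 = 185, x0_2 = 115, y0_2 = 280, x0_3 = 215, y0_3 = 100, y1_3 = 220, cx_4 = 165, cy_4 = 220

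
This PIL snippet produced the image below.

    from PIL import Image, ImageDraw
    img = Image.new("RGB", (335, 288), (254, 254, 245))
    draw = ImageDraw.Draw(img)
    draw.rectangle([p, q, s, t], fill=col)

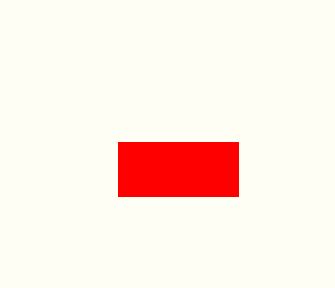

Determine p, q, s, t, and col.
p = 118; q = 142; s = 238; t = 196; col = 'red'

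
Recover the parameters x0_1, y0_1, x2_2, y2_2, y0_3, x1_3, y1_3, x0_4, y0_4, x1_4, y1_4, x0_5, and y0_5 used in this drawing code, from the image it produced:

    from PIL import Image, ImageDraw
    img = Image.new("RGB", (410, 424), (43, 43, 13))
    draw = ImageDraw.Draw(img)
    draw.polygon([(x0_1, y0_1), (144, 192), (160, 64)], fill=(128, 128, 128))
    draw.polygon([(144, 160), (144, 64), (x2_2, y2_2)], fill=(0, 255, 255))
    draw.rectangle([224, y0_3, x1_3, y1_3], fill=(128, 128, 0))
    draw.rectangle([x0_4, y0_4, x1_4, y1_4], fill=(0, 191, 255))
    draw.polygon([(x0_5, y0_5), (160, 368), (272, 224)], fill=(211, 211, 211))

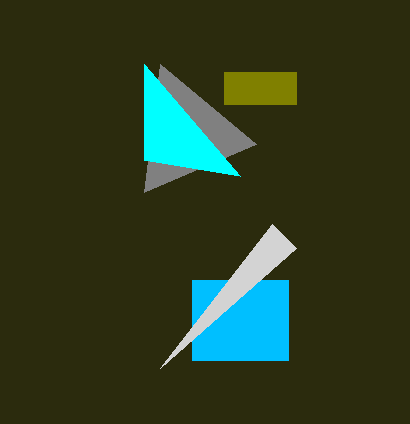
x0_1 = 256, y0_1 = 144, x2_2 = 240, y2_2 = 176, y0_3 = 72, x1_3 = 296, y1_3 = 104, x0_4 = 192, y0_4 = 280, x1_4 = 288, y1_4 = 360, x0_5 = 296, y0_5 = 248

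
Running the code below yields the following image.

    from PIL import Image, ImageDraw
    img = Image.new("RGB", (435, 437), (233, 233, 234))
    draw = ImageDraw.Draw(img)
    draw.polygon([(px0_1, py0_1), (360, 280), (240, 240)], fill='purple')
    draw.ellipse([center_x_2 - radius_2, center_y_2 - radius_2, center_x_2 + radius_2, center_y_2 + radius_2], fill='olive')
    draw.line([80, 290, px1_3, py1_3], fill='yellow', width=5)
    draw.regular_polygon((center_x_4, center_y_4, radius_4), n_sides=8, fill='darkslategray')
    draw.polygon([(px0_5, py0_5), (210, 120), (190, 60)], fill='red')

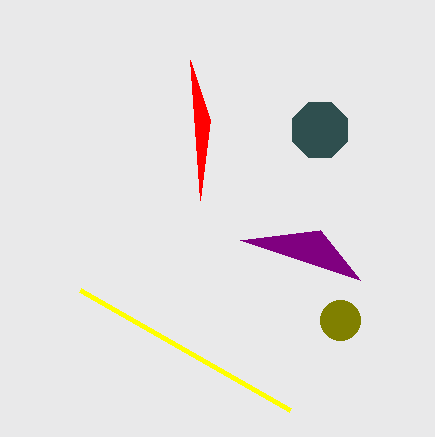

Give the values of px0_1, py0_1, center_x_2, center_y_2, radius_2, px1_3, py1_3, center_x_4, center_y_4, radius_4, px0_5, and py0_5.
px0_1 = 320; py0_1 = 230; center_x_2 = 340; center_y_2 = 320; radius_2 = 20; px1_3 = 290; py1_3 = 410; center_x_4 = 320; center_y_4 = 130; radius_4 = 30; px0_5 = 200; py0_5 = 200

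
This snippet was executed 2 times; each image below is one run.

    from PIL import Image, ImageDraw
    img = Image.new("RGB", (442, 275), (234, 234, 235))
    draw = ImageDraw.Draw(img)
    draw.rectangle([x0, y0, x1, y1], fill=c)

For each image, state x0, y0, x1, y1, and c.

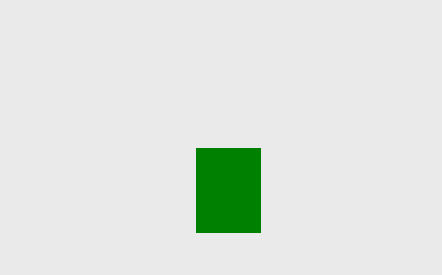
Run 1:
x0 = 196; y0 = 148; x1 = 260; y1 = 232; c = 'green'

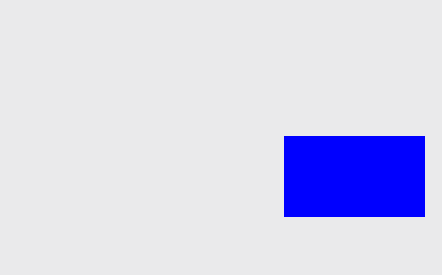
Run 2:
x0 = 284, y0 = 136, x1 = 424, y1 = 216, c = 'blue'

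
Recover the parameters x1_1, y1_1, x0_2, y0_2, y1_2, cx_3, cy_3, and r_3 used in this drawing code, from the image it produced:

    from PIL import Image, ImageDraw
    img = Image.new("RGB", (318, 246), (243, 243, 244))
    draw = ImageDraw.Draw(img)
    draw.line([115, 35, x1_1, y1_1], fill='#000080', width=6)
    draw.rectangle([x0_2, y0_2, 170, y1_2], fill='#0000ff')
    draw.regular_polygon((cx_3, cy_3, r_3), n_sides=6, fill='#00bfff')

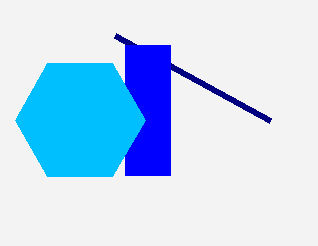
x1_1 = 270, y1_1 = 120, x0_2 = 125, y0_2 = 45, y1_2 = 175, cx_3 = 80, cy_3 = 120, r_3 = 65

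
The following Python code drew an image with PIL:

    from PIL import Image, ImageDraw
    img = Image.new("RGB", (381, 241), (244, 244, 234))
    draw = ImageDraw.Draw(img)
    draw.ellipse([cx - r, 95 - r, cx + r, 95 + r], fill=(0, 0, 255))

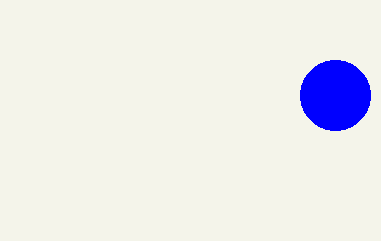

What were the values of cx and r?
cx = 335
r = 35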